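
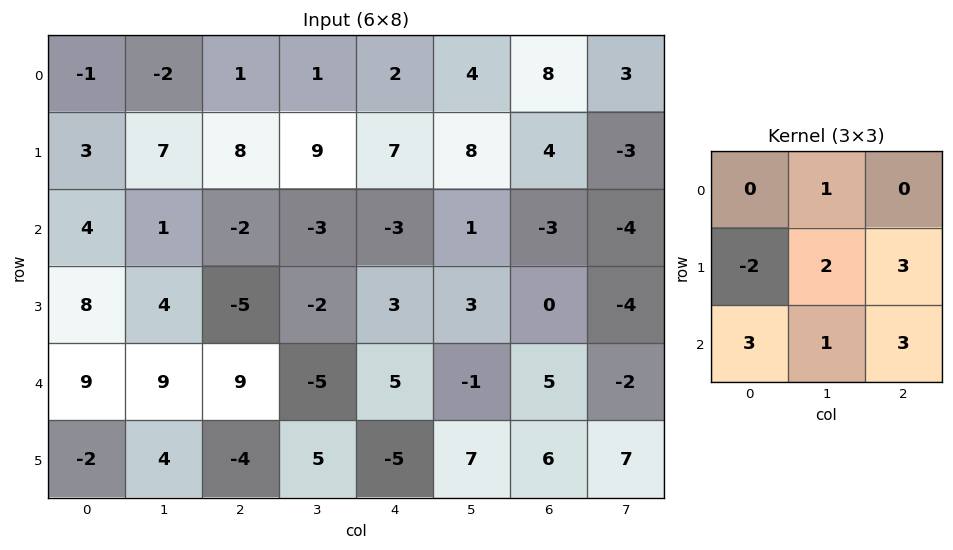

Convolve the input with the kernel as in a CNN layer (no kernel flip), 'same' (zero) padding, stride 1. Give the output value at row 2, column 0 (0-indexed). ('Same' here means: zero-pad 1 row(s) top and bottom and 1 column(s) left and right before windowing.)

34

The receptive field on the zero-padded input at this output position is [0 3 7 / 0 4 1 / 0 8 4]. Elementwise product with the kernel and sum: 3·1 + 0·-2 + 4·2 + 1·3 + 0·3 + 8·1 + 4·3.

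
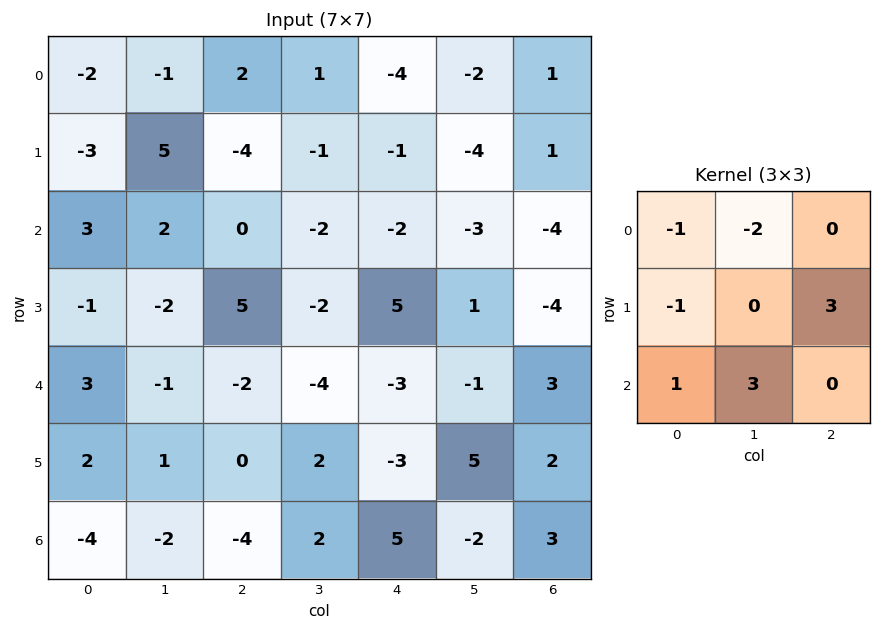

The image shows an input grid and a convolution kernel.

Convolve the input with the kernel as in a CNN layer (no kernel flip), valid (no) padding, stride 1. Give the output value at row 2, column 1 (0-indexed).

The receptive field on the input at this output position is [2 0 -2 / -2 5 -2 / -1 -2 -4]. Elementwise product with the kernel and sum: 2·-1 + 0·-2 + -2·-1 + -2·3 + -1·1 + -2·3.

-13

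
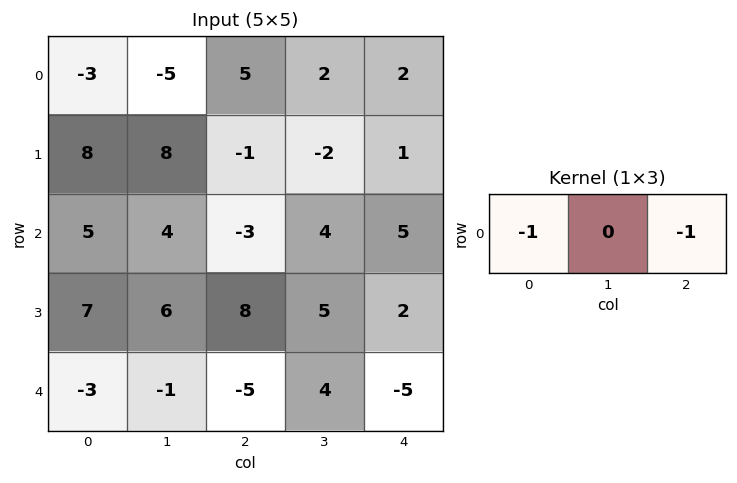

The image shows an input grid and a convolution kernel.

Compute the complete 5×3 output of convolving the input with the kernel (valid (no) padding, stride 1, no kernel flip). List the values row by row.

Output[0,0]: The receptive field on the input at this output position is [-3 -5 5]. Elementwise product with the kernel and sum: -3·-1 + 5·-1.

-2 3 -7
-7 -6 0
-2 -8 -2
-15 -11 -10
8 -3 10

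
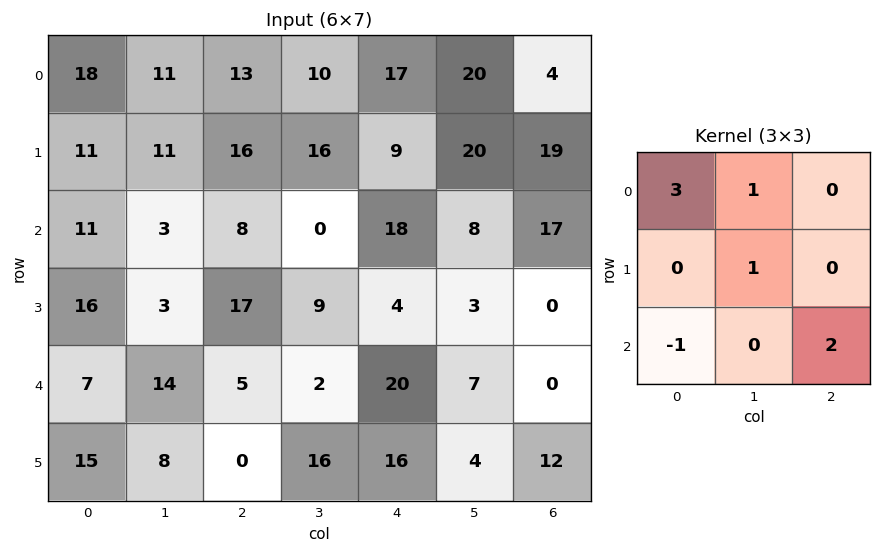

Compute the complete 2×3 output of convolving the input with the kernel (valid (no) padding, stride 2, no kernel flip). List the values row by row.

Output[0,0]: The receptive field on the input at this output position is [18 11 13 / 11 11 16 / 11 3 8]. Elementwise product with the kernel and sum: 18·3 + 11·1 + 11·1 + 11·-1 + 8·2.

81 93 107
42 68 45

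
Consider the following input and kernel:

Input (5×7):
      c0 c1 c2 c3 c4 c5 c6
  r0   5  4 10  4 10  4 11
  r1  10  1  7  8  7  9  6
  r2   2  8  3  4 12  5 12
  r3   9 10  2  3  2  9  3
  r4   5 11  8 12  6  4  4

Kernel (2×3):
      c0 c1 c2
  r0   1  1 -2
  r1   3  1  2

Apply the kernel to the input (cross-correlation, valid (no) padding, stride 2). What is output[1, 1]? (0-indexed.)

-4

The receptive field on the input at this output position is [3 4 12 / 2 3 2]. Elementwise product with the kernel and sum: 3·1 + 4·1 + 12·-2 + 2·3 + 3·1 + 2·2.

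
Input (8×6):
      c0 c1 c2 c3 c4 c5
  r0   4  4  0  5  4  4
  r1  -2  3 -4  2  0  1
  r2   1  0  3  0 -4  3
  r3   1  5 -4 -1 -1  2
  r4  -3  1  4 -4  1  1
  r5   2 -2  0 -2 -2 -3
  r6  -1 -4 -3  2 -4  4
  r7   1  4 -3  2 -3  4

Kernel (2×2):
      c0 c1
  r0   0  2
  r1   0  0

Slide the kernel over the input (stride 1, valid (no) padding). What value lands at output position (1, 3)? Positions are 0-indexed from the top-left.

0

The receptive field on the input at this output position is [2 0 / 0 -4]. Elementwise product with the kernel and sum: 0·2.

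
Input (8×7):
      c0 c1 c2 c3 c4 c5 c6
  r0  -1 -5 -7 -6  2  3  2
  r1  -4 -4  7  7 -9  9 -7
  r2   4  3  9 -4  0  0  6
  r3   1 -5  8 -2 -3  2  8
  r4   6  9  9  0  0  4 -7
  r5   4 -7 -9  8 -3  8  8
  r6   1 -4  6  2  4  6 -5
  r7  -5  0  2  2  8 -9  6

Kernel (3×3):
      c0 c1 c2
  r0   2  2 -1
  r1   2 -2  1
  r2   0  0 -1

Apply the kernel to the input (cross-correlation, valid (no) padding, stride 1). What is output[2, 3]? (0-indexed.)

-8

The receptive field on the input at this output position is [-4 0 0 / -2 -3 2 / 0 0 4]. Elementwise product with the kernel and sum: -4·2 + 0·2 + 0·-1 + -2·2 + -3·-2 + 2·1 + 4·-1.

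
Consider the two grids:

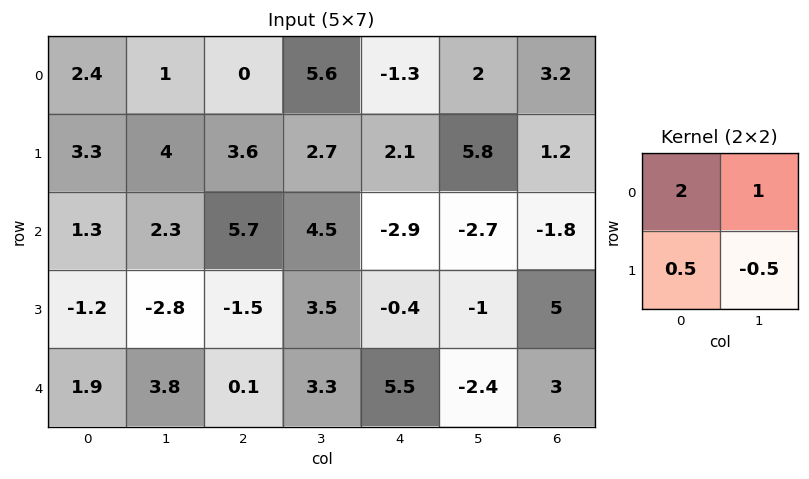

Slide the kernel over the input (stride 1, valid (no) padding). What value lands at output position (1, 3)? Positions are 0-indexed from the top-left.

The receptive field on the input at this output position is [2.7 2.1 / 4.5 -2.9]. Elementwise product with the kernel and sum: 2.7·2 + 2.1·1 + 4.5·0.5 + -2.9·-0.5.

11.2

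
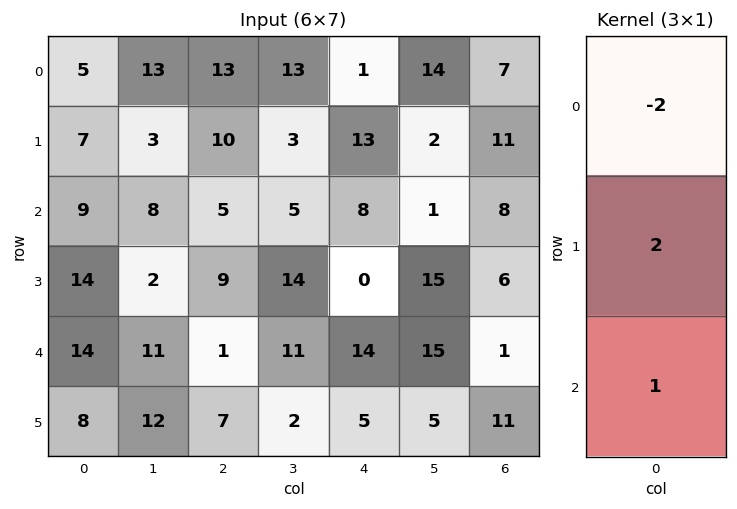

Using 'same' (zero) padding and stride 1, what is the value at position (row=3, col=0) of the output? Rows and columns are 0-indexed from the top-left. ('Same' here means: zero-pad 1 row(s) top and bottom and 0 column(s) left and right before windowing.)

The receptive field on the zero-padded input at this output position is [9 / 14 / 14]. Elementwise product with the kernel and sum: 9·-2 + 14·2 + 14·1.

24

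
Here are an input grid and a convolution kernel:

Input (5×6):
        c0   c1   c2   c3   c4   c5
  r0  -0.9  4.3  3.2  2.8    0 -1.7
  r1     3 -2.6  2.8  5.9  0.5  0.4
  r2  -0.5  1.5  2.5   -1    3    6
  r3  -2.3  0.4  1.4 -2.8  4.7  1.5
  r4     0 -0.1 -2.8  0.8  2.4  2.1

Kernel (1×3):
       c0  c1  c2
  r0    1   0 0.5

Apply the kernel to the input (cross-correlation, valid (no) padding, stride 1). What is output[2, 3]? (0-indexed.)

The receptive field on the input at this output position is [-1 3 6]. Elementwise product with the kernel and sum: -1·1 + 6·0.5.

2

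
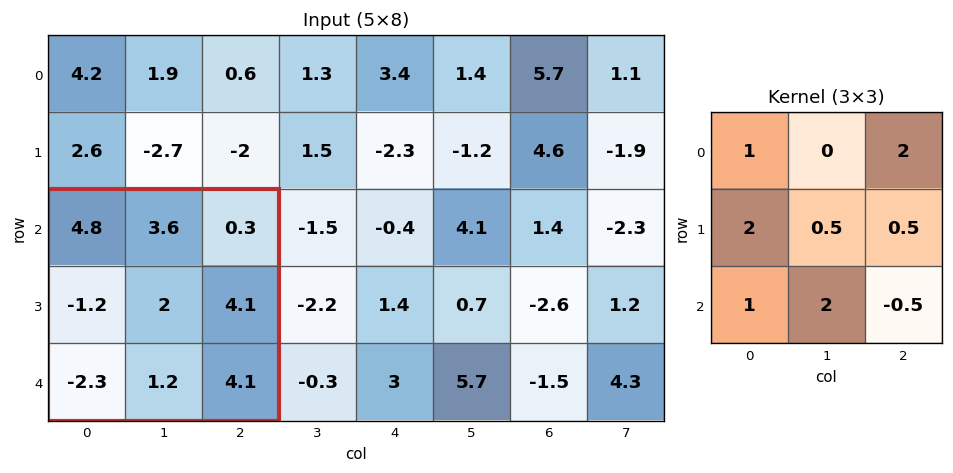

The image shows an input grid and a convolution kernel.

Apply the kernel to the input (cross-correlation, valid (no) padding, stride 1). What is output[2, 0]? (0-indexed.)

4.1

The receptive field on the input at this output position is [4.8 3.6 0.3 / -1.2 2 4.1 / -2.3 1.2 4.1]. Elementwise product with the kernel and sum: 4.8·1 + 0.3·2 + -1.2·2 + 2·0.5 + 4.1·0.5 + -2.3·1 + 1.2·2 + 4.1·-0.5.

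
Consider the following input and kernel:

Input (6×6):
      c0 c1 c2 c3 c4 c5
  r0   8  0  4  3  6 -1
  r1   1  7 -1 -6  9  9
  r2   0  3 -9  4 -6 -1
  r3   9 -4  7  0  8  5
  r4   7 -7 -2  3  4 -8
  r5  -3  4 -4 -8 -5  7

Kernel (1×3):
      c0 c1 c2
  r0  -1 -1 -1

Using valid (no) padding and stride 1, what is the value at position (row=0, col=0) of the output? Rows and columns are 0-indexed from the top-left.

The receptive field on the input at this output position is [8 0 4]. Elementwise product with the kernel and sum: 8·-1 + 0·-1 + 4·-1.

-12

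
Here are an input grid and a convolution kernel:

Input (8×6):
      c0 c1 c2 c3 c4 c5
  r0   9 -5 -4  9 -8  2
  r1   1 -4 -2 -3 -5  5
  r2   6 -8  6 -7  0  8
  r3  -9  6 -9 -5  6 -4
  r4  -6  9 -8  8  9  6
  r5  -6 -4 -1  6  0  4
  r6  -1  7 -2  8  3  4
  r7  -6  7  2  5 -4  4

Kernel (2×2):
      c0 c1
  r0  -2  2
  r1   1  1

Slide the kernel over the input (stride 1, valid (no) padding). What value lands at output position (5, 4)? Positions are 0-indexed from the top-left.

The receptive field on the input at this output position is [0 4 / 3 4]. Elementwise product with the kernel and sum: 0·-2 + 4·2 + 3·1 + 4·1.

15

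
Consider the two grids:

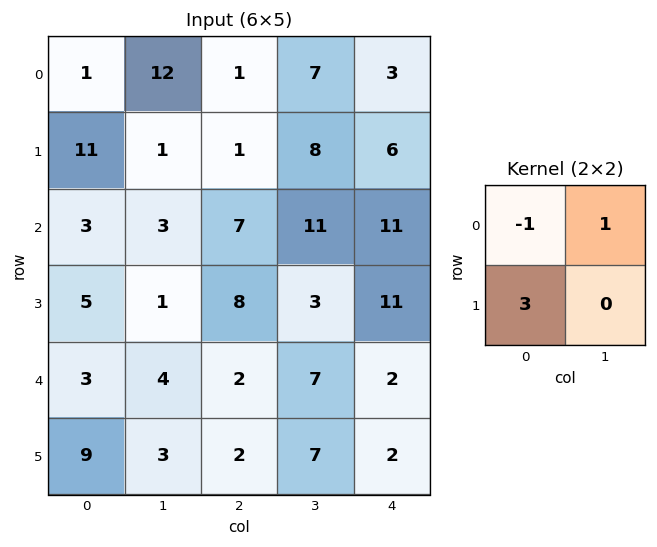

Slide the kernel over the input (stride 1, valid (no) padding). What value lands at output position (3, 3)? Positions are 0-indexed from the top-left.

The receptive field on the input at this output position is [3 11 / 7 2]. Elementwise product with the kernel and sum: 3·-1 + 11·1 + 7·3.

29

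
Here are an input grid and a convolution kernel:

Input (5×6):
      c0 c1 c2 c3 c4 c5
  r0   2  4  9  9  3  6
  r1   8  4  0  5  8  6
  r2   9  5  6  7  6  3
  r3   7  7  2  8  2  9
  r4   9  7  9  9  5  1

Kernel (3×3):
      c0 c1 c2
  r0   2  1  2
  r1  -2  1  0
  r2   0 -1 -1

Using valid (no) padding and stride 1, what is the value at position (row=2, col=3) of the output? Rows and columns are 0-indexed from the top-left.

6

The receptive field on the input at this output position is [7 6 3 / 8 2 9 / 9 5 1]. Elementwise product with the kernel and sum: 7·2 + 6·1 + 3·2 + 8·-2 + 2·1 + 5·-1 + 1·-1.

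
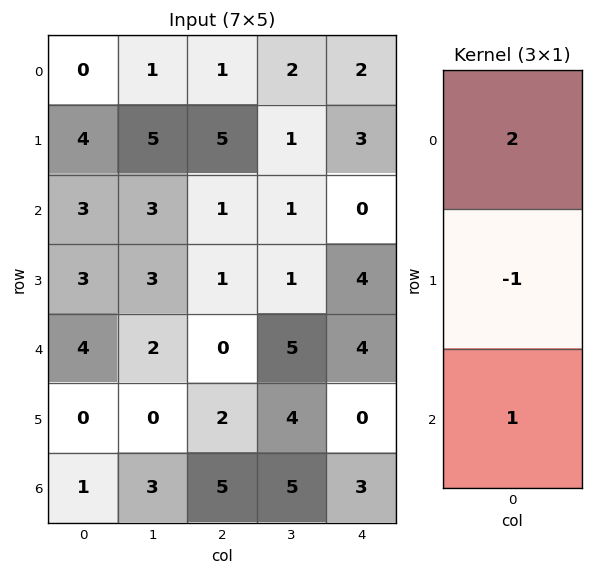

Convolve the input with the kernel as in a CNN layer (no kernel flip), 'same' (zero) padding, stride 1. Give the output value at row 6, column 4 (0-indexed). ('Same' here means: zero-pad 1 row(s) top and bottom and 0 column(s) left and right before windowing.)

The receptive field on the zero-padded input at this output position is [0 / 3 / 0]. Elementwise product with the kernel and sum: 0·2 + 3·-1 + 0·1.

-3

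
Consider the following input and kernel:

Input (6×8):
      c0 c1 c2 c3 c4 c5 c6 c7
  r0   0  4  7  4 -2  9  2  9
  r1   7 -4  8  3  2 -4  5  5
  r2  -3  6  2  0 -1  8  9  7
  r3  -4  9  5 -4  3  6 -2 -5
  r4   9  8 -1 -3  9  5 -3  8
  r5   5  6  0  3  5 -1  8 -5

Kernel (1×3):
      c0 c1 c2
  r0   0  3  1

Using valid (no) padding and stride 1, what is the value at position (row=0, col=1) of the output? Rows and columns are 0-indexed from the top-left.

25

The receptive field on the input at this output position is [4 7 4]. Elementwise product with the kernel and sum: 7·3 + 4·1.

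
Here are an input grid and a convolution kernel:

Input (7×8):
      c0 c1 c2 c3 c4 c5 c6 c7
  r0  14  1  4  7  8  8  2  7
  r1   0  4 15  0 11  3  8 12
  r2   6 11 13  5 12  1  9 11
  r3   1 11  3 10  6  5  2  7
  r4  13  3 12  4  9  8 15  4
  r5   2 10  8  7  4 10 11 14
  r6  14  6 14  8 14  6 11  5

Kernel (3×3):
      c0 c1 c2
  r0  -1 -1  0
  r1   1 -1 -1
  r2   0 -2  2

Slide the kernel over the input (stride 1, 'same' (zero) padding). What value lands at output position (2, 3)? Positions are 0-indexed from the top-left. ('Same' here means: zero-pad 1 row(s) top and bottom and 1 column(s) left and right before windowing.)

-27

The receptive field on the zero-padded input at this output position is [15 0 11 / 13 5 12 / 3 10 6]. Elementwise product with the kernel and sum: 15·-1 + 0·-1 + 13·1 + 5·-1 + 12·-1 + 10·-2 + 6·2.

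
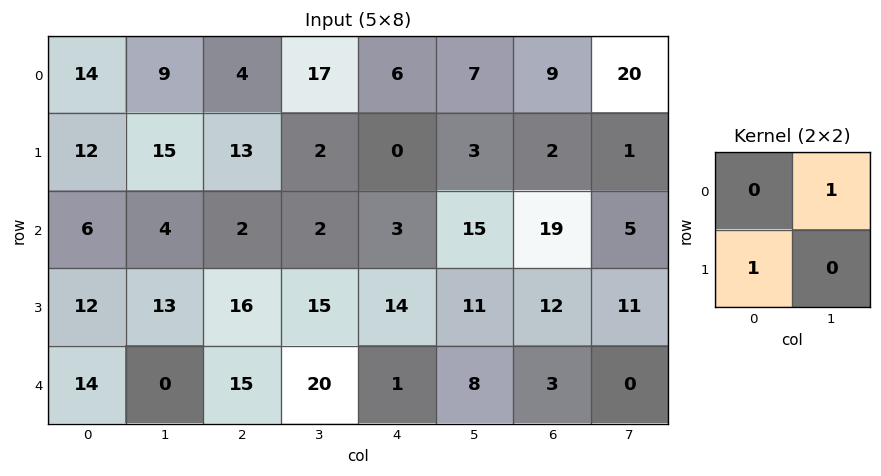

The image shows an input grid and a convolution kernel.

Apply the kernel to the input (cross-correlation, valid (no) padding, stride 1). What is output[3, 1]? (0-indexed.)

The receptive field on the input at this output position is [13 16 / 0 15]. Elementwise product with the kernel and sum: 16·1 + 0·1.

16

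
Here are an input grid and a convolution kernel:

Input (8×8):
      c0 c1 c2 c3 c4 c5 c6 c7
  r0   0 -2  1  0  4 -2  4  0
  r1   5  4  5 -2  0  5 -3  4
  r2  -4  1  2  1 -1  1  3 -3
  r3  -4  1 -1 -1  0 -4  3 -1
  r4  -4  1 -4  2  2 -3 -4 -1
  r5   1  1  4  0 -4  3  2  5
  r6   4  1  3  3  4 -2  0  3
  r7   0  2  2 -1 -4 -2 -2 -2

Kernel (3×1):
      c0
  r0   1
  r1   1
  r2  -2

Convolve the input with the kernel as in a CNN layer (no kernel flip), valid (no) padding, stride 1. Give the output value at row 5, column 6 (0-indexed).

The receptive field on the input at this output position is [2 / 0 / -2]. Elementwise product with the kernel and sum: 2·1 + 0·1 + -2·-2.

6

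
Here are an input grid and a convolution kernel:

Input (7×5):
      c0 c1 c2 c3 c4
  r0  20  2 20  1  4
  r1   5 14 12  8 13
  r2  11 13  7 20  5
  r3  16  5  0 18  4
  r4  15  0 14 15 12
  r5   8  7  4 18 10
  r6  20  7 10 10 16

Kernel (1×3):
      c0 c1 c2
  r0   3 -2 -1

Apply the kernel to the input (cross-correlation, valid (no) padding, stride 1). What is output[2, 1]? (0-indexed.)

5

The receptive field on the input at this output position is [13 7 20]. Elementwise product with the kernel and sum: 13·3 + 7·-2 + 20·-1.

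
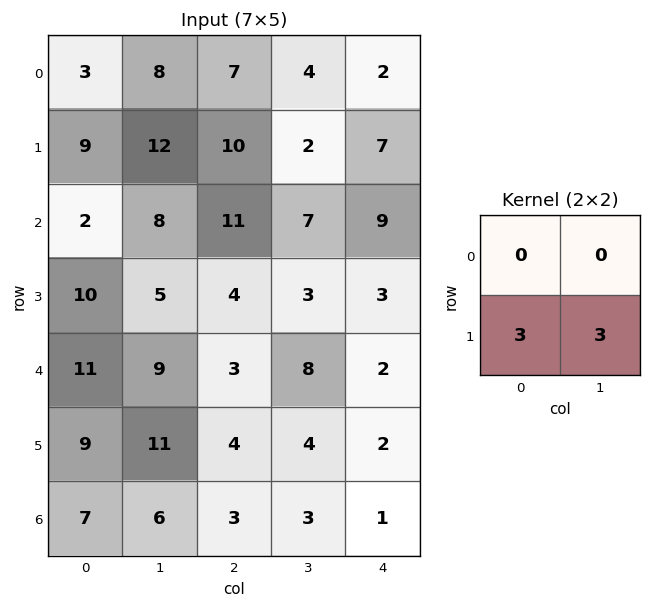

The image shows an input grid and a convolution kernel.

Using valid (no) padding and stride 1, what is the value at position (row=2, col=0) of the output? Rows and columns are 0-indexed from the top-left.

45

The receptive field on the input at this output position is [2 8 / 10 5]. Elementwise product with the kernel and sum: 10·3 + 5·3.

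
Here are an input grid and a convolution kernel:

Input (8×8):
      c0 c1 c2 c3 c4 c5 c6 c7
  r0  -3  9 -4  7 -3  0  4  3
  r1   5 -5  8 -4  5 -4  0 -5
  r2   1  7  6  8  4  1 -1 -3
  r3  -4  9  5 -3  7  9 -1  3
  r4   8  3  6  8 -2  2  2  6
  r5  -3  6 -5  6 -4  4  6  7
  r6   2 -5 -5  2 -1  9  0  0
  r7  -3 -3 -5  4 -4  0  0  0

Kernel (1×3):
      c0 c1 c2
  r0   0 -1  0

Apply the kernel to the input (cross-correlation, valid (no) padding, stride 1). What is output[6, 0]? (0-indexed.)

The receptive field on the input at this output position is [2 -5 -5]. Elementwise product with the kernel and sum: -5·-1.

5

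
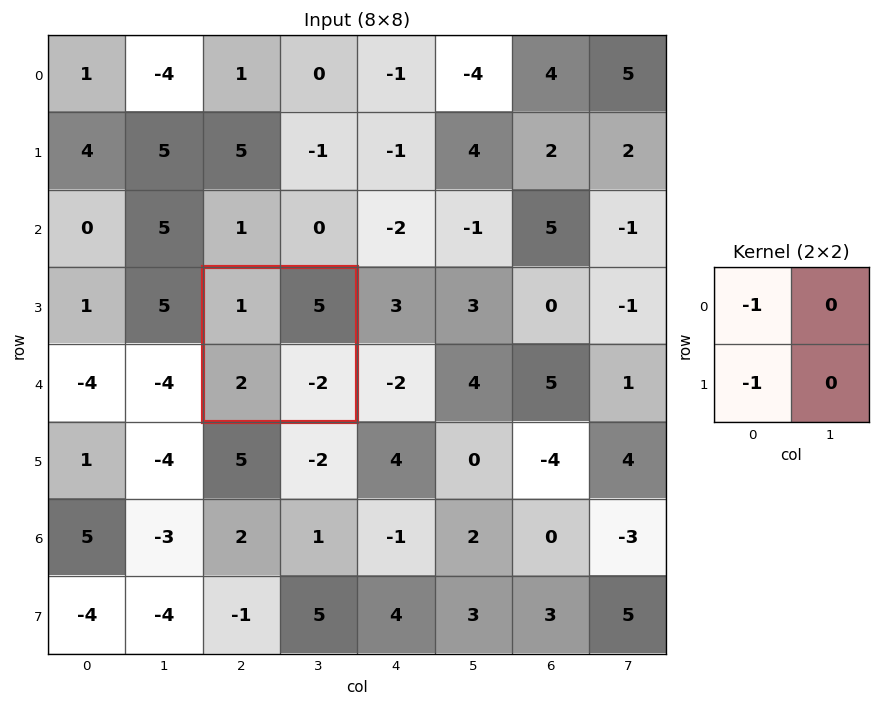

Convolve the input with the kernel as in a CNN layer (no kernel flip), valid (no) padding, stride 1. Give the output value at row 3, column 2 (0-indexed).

The receptive field on the input at this output position is [1 5 / 2 -2]. Elementwise product with the kernel and sum: 1·-1 + 2·-1.

-3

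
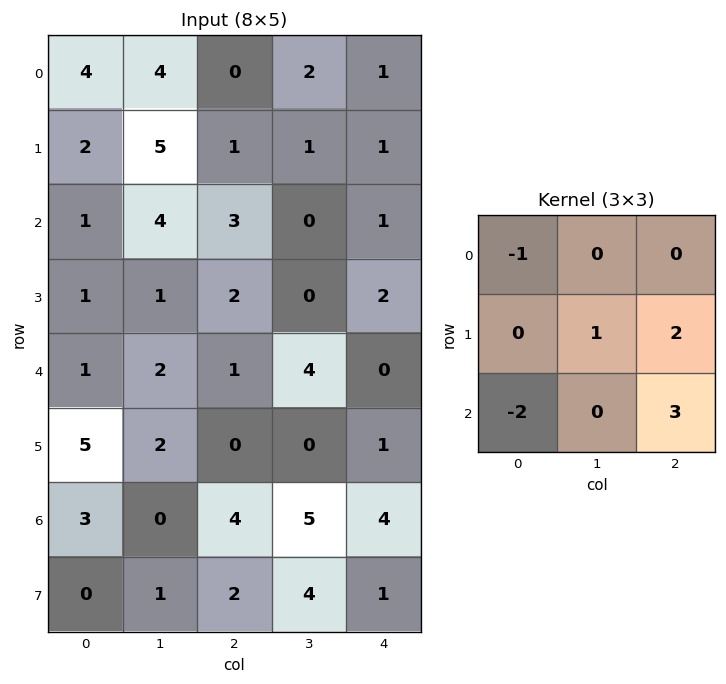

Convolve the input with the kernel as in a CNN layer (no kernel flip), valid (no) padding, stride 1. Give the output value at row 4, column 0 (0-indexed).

7

The receptive field on the input at this output position is [1 2 1 / 5 2 0 / 3 0 4]. Elementwise product with the kernel and sum: 1·-1 + 2·1 + 0·2 + 3·-2 + 4·3.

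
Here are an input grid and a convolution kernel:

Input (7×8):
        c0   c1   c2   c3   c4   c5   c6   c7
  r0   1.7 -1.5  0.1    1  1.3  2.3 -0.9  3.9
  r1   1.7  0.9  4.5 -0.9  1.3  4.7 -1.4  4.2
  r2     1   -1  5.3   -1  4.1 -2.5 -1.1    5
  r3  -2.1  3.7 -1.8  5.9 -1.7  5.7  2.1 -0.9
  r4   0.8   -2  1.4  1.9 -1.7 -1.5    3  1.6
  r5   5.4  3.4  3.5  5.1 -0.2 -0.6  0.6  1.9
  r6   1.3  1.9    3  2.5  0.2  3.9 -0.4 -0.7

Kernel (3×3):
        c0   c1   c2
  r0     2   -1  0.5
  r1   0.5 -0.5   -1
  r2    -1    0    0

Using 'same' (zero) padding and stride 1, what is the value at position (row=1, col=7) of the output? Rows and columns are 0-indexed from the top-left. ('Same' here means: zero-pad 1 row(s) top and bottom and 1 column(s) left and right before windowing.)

-7.4

The receptive field on the zero-padded input at this output position is [-0.9 3.9 0 / -1.4 4.2 0 / -1.1 5 0]. Elementwise product with the kernel and sum: -0.9·2 + 3.9·-1 + 0·0.5 + -1.4·0.5 + 4.2·-0.5 + 0·-1 + -1.1·-1.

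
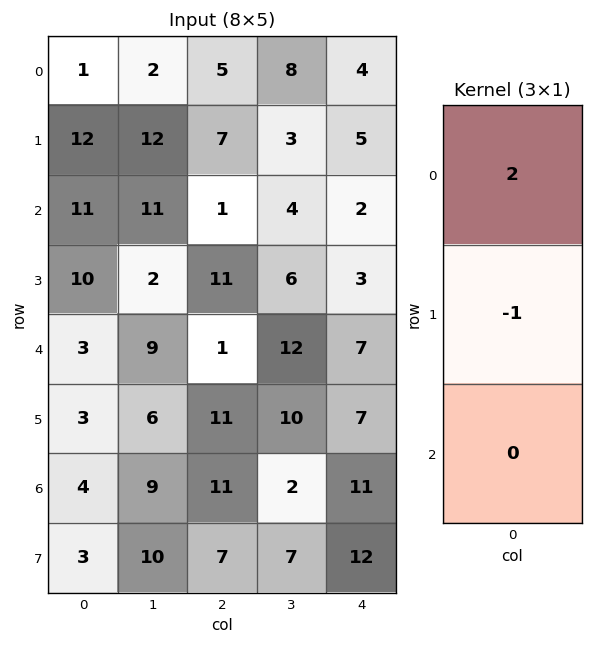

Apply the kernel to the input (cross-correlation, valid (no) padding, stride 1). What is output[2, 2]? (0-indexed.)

-9

The receptive field on the input at this output position is [1 / 11 / 1]. Elementwise product with the kernel and sum: 1·2 + 11·-1.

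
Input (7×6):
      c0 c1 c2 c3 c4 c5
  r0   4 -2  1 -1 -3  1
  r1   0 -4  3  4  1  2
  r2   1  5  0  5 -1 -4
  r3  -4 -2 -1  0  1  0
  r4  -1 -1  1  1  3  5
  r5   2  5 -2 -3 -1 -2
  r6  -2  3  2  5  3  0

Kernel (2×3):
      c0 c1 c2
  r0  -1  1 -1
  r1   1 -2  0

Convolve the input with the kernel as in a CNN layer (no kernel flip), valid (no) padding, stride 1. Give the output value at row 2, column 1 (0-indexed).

-10

The receptive field on the input at this output position is [5 0 5 / -2 -1 0]. Elementwise product with the kernel and sum: 5·-1 + 0·1 + 5·-1 + -2·1 + -1·-2.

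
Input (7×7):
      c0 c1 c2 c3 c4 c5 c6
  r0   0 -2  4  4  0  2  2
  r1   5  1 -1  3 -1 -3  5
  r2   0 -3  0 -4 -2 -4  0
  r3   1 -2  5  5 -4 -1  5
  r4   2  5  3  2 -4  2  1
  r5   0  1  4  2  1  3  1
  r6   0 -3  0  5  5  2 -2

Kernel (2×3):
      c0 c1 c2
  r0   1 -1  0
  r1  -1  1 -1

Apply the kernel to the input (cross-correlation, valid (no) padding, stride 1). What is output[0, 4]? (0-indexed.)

-9

The receptive field on the input at this output position is [0 2 2 / -1 -3 5]. Elementwise product with the kernel and sum: 0·1 + 2·-1 + -1·-1 + -3·1 + 5·-1.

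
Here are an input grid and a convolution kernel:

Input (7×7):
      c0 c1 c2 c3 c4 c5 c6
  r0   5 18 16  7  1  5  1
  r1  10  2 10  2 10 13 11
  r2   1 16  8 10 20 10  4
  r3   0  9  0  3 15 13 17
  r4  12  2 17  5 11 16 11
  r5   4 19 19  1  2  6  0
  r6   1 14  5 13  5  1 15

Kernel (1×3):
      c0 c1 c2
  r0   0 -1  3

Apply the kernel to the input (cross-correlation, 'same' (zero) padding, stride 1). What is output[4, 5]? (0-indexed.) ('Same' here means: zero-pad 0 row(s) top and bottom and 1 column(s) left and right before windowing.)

17

The receptive field on the zero-padded input at this output position is [11 16 11]. Elementwise product with the kernel and sum: 16·-1 + 11·3.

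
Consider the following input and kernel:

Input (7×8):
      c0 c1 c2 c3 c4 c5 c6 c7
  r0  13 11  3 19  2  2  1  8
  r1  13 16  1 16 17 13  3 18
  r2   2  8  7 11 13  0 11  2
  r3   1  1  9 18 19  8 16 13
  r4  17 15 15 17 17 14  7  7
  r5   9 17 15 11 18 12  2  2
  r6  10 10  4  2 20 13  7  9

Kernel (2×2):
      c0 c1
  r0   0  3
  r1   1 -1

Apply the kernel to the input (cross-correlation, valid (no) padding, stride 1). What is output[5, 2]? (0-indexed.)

35

The receptive field on the input at this output position is [15 11 / 4 2]. Elementwise product with the kernel and sum: 11·3 + 4·1 + 2·-1.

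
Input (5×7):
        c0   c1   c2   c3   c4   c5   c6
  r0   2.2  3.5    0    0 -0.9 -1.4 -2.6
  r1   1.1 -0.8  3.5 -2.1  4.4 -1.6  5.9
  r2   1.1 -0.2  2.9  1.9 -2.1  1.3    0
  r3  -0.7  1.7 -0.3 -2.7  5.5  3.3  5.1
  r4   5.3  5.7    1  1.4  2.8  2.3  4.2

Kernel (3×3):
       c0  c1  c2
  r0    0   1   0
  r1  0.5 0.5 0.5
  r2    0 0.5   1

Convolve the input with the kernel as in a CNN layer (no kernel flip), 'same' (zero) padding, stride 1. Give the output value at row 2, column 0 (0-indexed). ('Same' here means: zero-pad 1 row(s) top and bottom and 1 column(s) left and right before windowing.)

2.9

The receptive field on the zero-padded input at this output position is [0 1.1 -0.8 / 0 1.1 -0.2 / 0 -0.7 1.7]. Elementwise product with the kernel and sum: 1.1·1 + 0·0.5 + 1.1·0.5 + -0.2·0.5 + -0.7·0.5 + 1.7·1.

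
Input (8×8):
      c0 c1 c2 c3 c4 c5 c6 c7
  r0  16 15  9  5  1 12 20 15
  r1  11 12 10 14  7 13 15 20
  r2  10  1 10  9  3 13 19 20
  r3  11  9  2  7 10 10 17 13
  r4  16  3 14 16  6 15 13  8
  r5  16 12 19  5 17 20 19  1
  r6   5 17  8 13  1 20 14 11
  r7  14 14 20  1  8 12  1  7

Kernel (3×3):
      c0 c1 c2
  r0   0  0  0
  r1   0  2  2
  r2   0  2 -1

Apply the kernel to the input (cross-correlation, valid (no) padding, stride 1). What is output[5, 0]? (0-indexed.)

The receptive field on the input at this output position is [16 12 19 / 5 17 8 / 14 14 20]. Elementwise product with the kernel and sum: 17·2 + 8·2 + 14·2 + 20·-1.

58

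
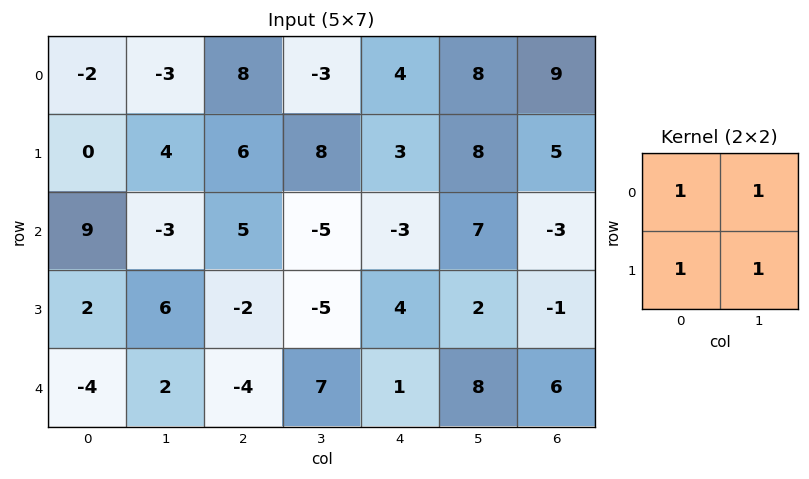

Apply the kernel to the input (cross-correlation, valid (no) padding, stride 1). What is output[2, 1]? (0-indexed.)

The receptive field on the input at this output position is [-3 5 / 6 -2]. Elementwise product with the kernel and sum: -3·1 + 5·1 + 6·1 + -2·1.

6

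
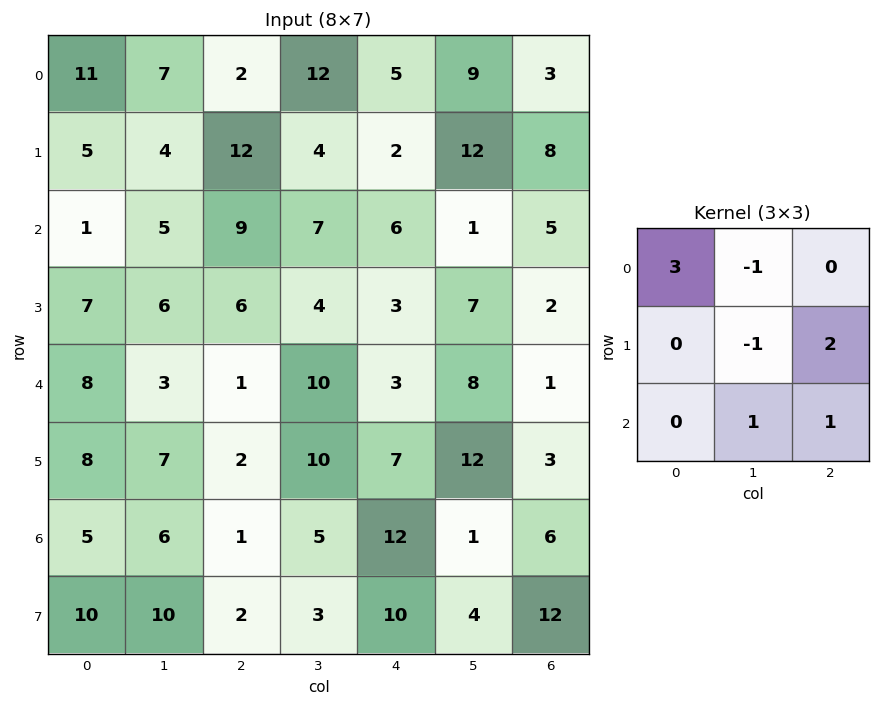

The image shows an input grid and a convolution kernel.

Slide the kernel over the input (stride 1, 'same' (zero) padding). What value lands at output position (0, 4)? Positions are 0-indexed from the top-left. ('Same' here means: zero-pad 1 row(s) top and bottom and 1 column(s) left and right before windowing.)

27

The receptive field on the zero-padded input at this output position is [0 0 0 / 12 5 9 / 4 2 12]. Elementwise product with the kernel and sum: 0·3 + 0·-1 + 5·-1 + 9·2 + 2·1 + 12·1.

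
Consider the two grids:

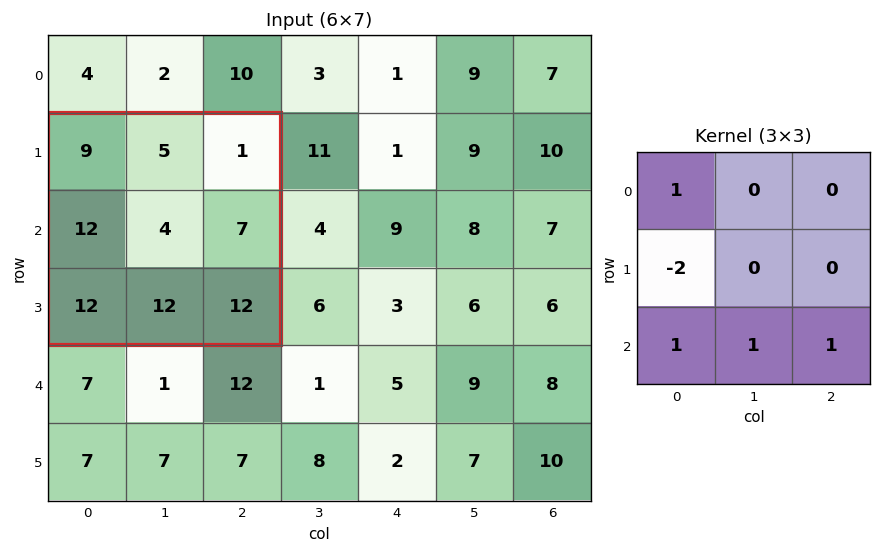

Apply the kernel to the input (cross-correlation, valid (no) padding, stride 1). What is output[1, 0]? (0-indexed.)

21

The receptive field on the input at this output position is [9 5 1 / 12 4 7 / 12 12 12]. Elementwise product with the kernel and sum: 9·1 + 12·-2 + 12·1 + 12·1 + 12·1.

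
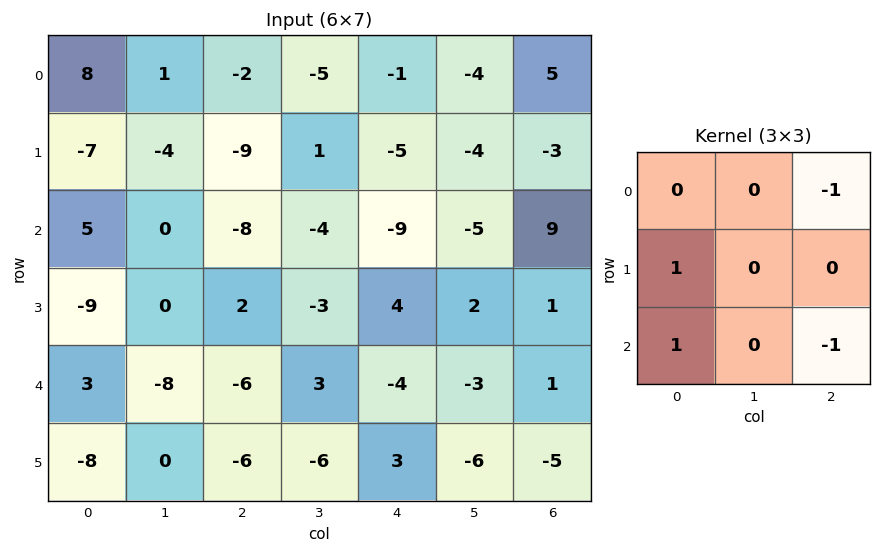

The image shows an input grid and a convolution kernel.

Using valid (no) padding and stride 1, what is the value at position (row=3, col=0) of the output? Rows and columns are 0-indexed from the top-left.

-1

The receptive field on the input at this output position is [-9 0 2 / 3 -8 -6 / -8 0 -6]. Elementwise product with the kernel and sum: 2·-1 + 3·1 + -8·1 + -6·-1.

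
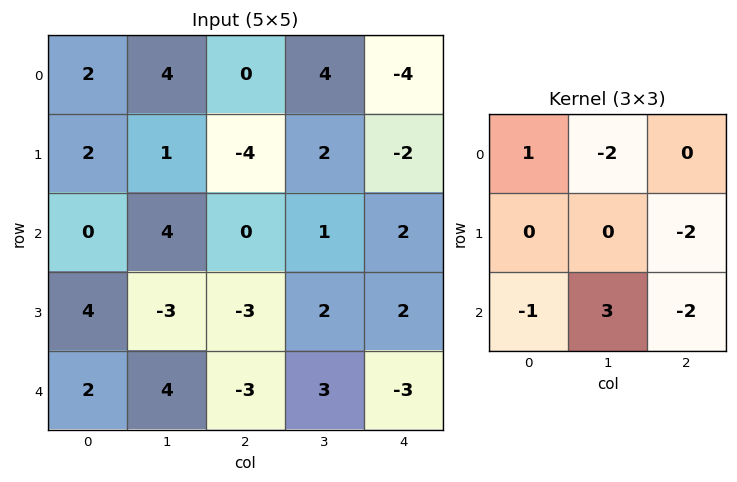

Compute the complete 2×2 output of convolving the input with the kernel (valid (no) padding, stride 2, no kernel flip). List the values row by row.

Output[0,0]: The receptive field on the input at this output position is [2 4 0 / 2 1 -4 / 0 4 0]. Elementwise product with the kernel and sum: 2·1 + 4·-2 + -4·-2 + 0·-1 + 4·3 + 0·-2.

14 -5
14 12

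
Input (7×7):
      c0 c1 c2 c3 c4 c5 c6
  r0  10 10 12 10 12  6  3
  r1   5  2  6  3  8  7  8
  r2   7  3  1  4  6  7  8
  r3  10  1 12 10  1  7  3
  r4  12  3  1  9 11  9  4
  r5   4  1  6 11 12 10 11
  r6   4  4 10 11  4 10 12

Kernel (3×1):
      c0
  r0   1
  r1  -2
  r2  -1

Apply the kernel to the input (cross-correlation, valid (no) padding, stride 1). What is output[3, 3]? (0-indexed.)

The receptive field on the input at this output position is [10 / 9 / 11]. Elementwise product with the kernel and sum: 10·1 + 9·-2 + 11·-1.

-19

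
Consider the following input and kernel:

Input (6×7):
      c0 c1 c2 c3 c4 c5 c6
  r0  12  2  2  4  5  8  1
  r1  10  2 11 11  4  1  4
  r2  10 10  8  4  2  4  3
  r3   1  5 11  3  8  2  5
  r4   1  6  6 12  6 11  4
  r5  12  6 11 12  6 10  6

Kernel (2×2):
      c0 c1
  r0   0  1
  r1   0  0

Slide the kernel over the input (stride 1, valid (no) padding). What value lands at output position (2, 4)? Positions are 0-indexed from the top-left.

The receptive field on the input at this output position is [2 4 / 8 2]. Elementwise product with the kernel and sum: 4·1.

4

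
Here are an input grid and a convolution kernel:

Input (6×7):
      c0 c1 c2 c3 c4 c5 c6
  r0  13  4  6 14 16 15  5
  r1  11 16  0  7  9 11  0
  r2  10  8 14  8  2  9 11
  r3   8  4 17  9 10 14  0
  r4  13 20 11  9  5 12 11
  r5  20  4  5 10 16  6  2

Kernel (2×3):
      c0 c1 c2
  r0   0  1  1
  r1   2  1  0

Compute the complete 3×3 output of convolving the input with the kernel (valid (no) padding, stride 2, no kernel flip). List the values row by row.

48 37 49
42 53 54
75 34 61

Output[0,0]: The receptive field on the input at this output position is [13 4 6 / 11 16 0]. Elementwise product with the kernel and sum: 4·1 + 6·1 + 11·2 + 16·1.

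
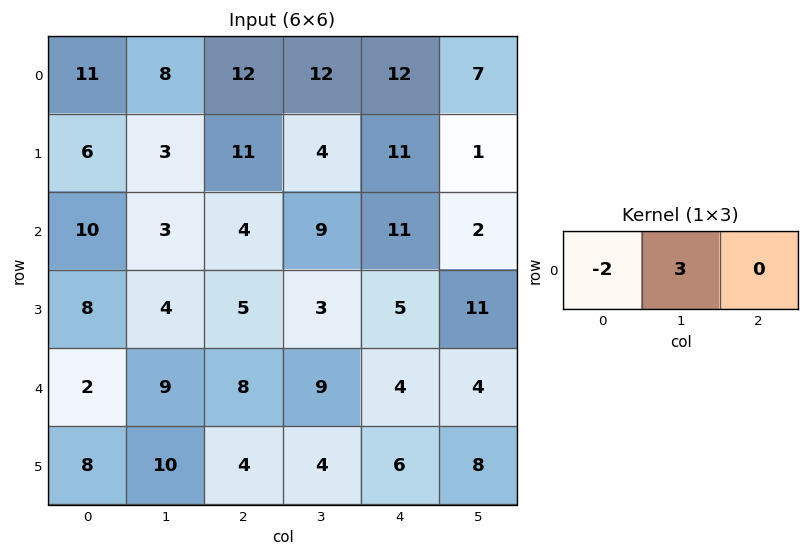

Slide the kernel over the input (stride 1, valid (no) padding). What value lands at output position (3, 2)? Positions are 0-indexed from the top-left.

The receptive field on the input at this output position is [5 3 5]. Elementwise product with the kernel and sum: 5·-2 + 3·3.

-1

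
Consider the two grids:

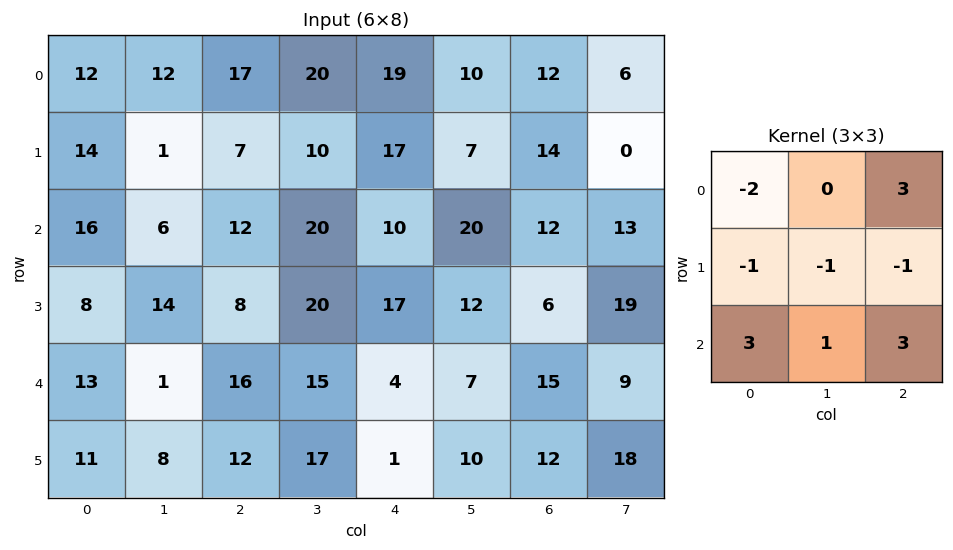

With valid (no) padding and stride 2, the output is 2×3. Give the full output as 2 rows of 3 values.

Output[0,0]: The receptive field on the input at this output position is [12 12 17 / 14 1 7 / 16 6 12]. Elementwise product with the kernel and sum: 12·-2 + 17·3 + 14·-1 + 1·-1 + 7·-1 + 16·3 + 6·1 + 12·3.
Output[0,1]: The receptive field on the input at this output position is [17 20 19 / 7 10 17 / 12 20 10]. Elementwise product with the kernel and sum: 17·-2 + 19·3 + 7·-1 + 10·-1 + 17·-1 + 12·3 + 20·1 + 10·3.

95 75 46
62 36 45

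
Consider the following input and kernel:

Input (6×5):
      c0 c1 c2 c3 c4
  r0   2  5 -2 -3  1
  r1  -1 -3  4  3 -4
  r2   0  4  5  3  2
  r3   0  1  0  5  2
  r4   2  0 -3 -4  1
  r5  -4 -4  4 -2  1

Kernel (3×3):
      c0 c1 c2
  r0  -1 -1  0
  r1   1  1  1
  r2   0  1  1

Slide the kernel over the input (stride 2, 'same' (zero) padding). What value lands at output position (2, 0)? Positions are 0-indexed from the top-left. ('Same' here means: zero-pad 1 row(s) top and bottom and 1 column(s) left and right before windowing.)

-6

The receptive field on the zero-padded input at this output position is [0 0 1 / 0 2 0 / 0 -4 -4]. Elementwise product with the kernel and sum: 0·-1 + 0·-1 + 0·1 + 2·1 + 0·1 + -4·1 + -4·1.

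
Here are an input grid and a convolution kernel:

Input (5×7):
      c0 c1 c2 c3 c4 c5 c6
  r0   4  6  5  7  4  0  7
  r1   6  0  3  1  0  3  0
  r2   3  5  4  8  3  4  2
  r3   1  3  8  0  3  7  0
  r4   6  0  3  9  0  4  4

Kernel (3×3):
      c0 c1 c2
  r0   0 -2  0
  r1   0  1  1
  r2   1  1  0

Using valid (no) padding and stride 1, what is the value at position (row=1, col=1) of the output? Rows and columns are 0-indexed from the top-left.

The receptive field on the input at this output position is [0 3 1 / 5 4 8 / 3 8 0]. Elementwise product with the kernel and sum: 3·-2 + 4·1 + 8·1 + 3·1 + 8·1.

17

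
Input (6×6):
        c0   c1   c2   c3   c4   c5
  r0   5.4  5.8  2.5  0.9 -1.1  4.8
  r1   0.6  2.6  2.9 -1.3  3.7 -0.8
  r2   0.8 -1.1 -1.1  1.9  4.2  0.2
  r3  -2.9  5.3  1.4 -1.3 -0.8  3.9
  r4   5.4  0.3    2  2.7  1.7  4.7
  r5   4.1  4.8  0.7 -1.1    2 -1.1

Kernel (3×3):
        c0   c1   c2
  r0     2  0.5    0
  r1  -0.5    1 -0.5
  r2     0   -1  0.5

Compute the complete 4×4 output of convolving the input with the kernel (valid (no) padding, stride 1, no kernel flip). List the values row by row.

15.1 17.15 1.05 1.9
-3.05 3.1 6.4 5.15
7.8 -4 -4.7 4.45
-11 10.55 5.1 -7.55

Output[0,0]: The receptive field on the input at this output position is [5.4 5.8 2.5 / 0.6 2.6 2.9 / 0.8 -1.1 -1.1]. Elementwise product with the kernel and sum: 5.4·2 + 5.8·0.5 + 0.6·-0.5 + 2.6·1 + 2.9·-0.5 + -1.1·-1 + -1.1·0.5.
Output[0,1]: The receptive field on the input at this output position is [5.8 2.5 0.9 / 2.6 2.9 -1.3 / -1.1 -1.1 1.9]. Elementwise product with the kernel and sum: 5.8·2 + 2.5·0.5 + 2.6·-0.5 + 2.9·1 + -1.3·-0.5 + -1.1·-1 + 1.9·0.5.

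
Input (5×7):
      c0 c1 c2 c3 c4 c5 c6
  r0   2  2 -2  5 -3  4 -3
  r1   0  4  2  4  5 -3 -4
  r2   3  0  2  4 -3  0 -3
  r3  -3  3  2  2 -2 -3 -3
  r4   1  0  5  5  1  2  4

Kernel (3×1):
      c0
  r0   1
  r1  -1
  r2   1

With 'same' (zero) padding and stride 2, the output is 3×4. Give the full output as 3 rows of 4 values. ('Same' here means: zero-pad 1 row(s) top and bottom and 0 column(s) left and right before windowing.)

Output[0,0]: The receptive field on the zero-padded input at this output position is [0 / 2 / 0]. Elementwise product with the kernel and sum: 0·1 + 2·-1 + 0·1.
Output[0,1]: The receptive field on the zero-padded input at this output position is [0 / -2 / 2]. Elementwise product with the kernel and sum: 0·1 + -2·-1 + 2·1.

-2 4 8 -1
-6 2 6 -4
-4 -3 -3 -7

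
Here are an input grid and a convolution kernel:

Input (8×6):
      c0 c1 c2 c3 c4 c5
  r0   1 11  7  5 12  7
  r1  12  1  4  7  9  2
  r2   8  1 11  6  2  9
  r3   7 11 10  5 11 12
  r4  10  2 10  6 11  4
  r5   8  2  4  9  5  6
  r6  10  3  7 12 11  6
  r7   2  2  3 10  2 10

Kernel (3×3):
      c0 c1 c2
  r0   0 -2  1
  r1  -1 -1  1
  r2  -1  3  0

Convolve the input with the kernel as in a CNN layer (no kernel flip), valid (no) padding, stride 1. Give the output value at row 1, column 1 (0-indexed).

The receptive field on the input at this output position is [1 4 7 / 1 11 6 / 11 10 5]. Elementwise product with the kernel and sum: 4·-2 + 7·1 + 1·-1 + 11·-1 + 6·1 + 11·-1 + 10·3.

12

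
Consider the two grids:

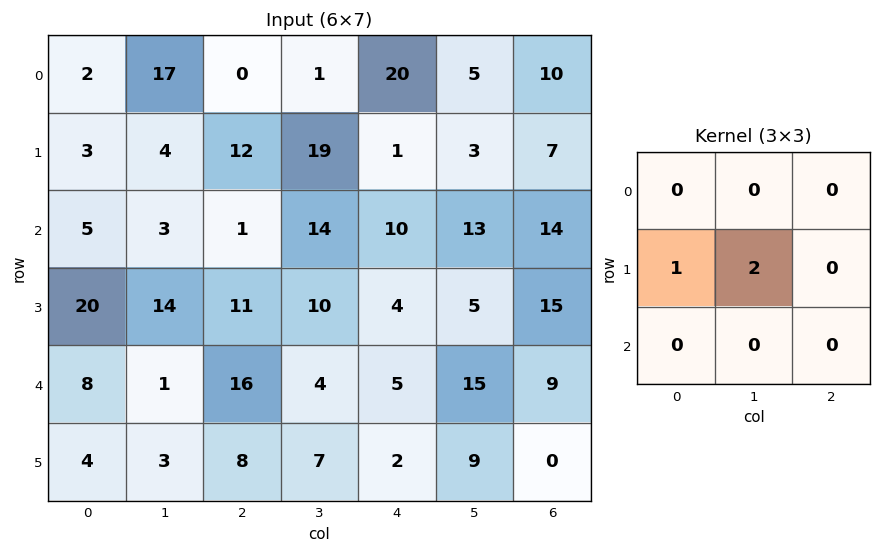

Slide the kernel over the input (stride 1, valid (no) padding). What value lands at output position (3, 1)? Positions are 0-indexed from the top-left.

33

The receptive field on the input at this output position is [14 11 10 / 1 16 4 / 3 8 7]. Elementwise product with the kernel and sum: 1·1 + 16·2.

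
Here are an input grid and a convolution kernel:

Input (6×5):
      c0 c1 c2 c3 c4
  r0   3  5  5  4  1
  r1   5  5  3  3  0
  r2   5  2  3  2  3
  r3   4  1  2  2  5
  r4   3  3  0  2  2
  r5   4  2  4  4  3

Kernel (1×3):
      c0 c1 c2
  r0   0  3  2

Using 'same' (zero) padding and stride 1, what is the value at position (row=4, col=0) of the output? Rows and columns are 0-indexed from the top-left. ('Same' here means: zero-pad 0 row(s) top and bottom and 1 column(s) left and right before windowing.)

15

The receptive field on the zero-padded input at this output position is [0 3 3]. Elementwise product with the kernel and sum: 3·3 + 3·2.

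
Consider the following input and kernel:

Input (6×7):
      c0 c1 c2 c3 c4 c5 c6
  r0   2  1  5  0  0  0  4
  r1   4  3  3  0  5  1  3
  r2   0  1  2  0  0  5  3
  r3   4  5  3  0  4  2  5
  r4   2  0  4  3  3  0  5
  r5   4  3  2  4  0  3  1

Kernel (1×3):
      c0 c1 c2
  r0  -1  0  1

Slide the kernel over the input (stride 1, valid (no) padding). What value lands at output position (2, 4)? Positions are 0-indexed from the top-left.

3

The receptive field on the input at this output position is [0 5 3]. Elementwise product with the kernel and sum: 0·-1 + 3·1.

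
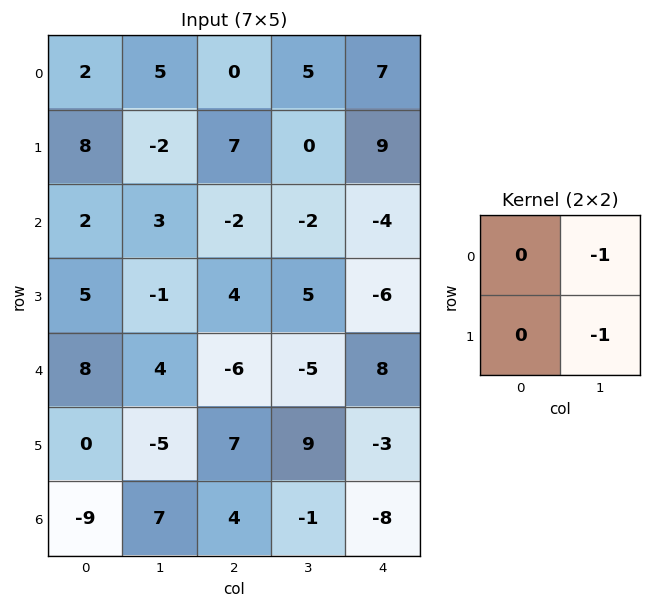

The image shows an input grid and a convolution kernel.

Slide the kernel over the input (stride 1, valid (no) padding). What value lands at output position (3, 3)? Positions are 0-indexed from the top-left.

-2

The receptive field on the input at this output position is [5 -6 / -5 8]. Elementwise product with the kernel and sum: -6·-1 + 8·-1.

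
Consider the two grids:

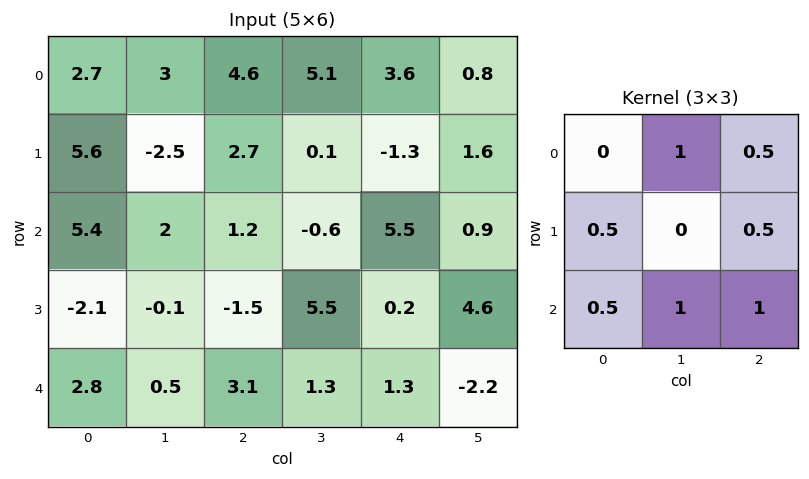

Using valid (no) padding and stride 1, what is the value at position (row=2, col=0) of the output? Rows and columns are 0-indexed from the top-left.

The receptive field on the input at this output position is [5.4 2 1.2 / -2.1 -0.1 -1.5 / 2.8 0.5 3.1]. Elementwise product with the kernel and sum: 2·1 + 1.2·0.5 + -2.1·0.5 + -1.5·0.5 + 2.8·0.5 + 0.5·1 + 3.1·1.

5.8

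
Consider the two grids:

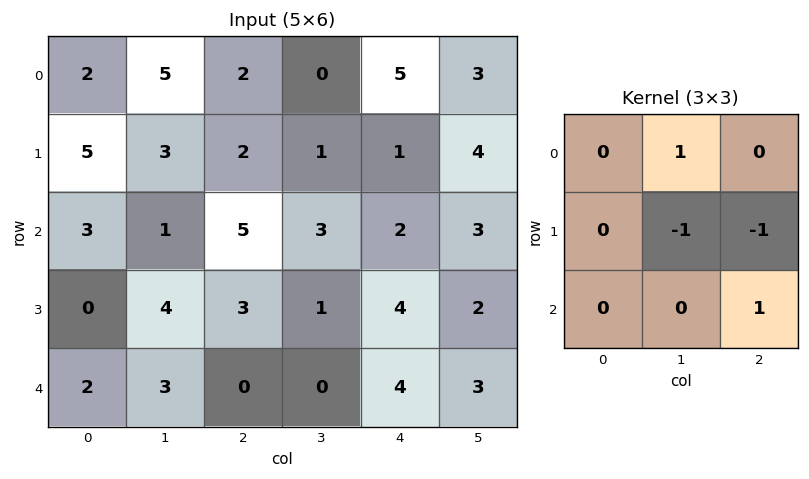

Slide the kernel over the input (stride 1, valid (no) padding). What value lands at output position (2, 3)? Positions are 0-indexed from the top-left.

The receptive field on the input at this output position is [3 2 3 / 1 4 2 / 0 4 3]. Elementwise product with the kernel and sum: 2·1 + 4·-1 + 2·-1 + 3·1.

-1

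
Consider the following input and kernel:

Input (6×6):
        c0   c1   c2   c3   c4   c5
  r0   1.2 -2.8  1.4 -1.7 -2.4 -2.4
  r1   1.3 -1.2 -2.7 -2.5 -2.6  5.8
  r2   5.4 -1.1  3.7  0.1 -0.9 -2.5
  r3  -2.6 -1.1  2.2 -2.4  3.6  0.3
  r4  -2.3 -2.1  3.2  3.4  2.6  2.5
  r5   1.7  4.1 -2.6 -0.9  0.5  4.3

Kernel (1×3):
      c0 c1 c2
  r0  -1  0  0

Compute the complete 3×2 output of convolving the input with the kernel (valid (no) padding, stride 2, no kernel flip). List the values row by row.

-1.2 -1.4
-5.4 -3.7
2.3 -3.2

Output[0,0]: The receptive field on the input at this output position is [1.2 -2.8 1.4]. Elementwise product with the kernel and sum: 1.2·-1.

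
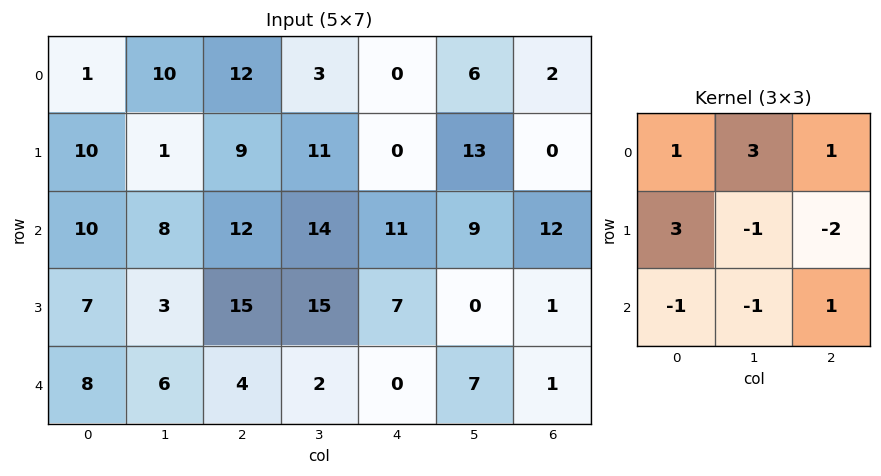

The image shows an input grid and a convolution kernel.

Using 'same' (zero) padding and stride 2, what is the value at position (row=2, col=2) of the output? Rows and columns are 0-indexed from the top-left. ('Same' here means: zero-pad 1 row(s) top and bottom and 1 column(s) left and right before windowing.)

28

The receptive field on the zero-padded input at this output position is [15 7 0 / 2 0 7 / 0 0 0]. Elementwise product with the kernel and sum: 15·1 + 7·3 + 0·1 + 2·3 + 0·-1 + 7·-2 + 0·-1 + 0·-1 + 0·1.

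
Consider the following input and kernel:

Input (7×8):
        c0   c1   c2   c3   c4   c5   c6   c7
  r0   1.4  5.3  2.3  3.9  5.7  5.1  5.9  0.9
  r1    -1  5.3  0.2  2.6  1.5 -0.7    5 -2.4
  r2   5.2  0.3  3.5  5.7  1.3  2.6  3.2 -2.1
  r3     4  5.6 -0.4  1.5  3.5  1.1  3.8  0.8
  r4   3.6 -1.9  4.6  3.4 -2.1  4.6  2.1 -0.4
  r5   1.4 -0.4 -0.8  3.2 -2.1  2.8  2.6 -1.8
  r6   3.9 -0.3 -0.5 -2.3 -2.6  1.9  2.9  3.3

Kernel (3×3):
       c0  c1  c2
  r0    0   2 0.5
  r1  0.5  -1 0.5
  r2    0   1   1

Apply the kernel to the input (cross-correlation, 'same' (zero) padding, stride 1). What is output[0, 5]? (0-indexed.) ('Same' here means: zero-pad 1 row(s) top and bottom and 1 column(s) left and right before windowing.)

5

The receptive field on the zero-padded input at this output position is [0 0 0 / 5.7 5.1 5.9 / 1.5 -0.7 5]. Elementwise product with the kernel and sum: 0·2 + 0·0.5 + 5.7·0.5 + 5.1·-1 + 5.9·0.5 + -0.7·1 + 5·1.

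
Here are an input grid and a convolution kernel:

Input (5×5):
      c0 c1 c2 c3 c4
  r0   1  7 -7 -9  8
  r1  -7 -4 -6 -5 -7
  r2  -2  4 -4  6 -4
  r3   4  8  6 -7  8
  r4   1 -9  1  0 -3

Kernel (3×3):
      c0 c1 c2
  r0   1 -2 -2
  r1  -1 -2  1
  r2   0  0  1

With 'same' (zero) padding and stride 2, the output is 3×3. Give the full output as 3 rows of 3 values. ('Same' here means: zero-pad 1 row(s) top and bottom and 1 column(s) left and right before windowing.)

1 -7 -7
38 21 11
-35 17 -17

Output[0,0]: The receptive field on the zero-padded input at this output position is [0 0 0 / 0 1 7 / 0 -7 -4]. Elementwise product with the kernel and sum: 0·1 + 0·-2 + 0·-2 + 0·-1 + 1·-2 + 7·1 + -4·1.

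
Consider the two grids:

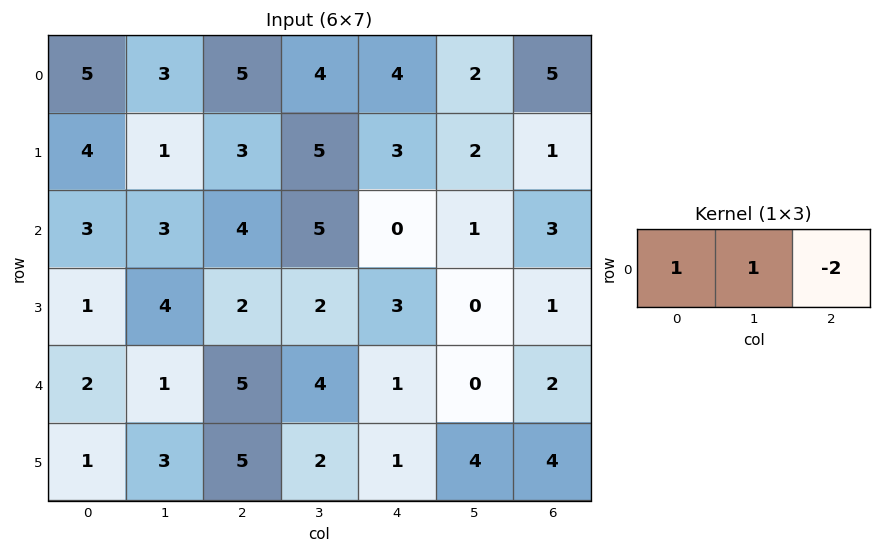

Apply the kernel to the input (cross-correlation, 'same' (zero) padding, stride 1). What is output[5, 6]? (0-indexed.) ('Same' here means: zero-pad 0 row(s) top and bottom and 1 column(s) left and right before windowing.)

8

The receptive field on the zero-padded input at this output position is [4 4 0]. Elementwise product with the kernel and sum: 4·1 + 4·1 + 0·-2.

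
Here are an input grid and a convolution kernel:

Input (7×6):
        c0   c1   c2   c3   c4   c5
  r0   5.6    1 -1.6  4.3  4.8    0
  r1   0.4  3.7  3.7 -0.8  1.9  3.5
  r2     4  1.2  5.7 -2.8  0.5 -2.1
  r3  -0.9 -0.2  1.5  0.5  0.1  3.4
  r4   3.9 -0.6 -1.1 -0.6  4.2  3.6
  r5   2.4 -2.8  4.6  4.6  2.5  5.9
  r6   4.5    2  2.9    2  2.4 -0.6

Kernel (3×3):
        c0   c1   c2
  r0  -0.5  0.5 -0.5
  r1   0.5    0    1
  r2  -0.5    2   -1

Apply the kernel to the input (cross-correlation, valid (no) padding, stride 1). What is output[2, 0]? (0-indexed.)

-5.25

The receptive field on the input at this output position is [4 1.2 5.7 / -0.9 -0.2 1.5 / 3.9 -0.6 -1.1]. Elementwise product with the kernel and sum: 4·-0.5 + 1.2·0.5 + 5.7·-0.5 + -0.9·0.5 + 1.5·1 + 3.9·-0.5 + -0.6·2 + -1.1·-1.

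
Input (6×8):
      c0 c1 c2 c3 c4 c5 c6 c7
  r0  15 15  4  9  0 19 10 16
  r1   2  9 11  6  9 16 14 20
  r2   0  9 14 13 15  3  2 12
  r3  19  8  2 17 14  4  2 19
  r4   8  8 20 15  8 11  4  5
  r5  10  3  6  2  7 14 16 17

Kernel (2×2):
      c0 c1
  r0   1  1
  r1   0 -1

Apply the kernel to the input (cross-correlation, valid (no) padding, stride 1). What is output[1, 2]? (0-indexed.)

The receptive field on the input at this output position is [11 6 / 14 13]. Elementwise product with the kernel and sum: 11·1 + 6·1 + 13·-1.

4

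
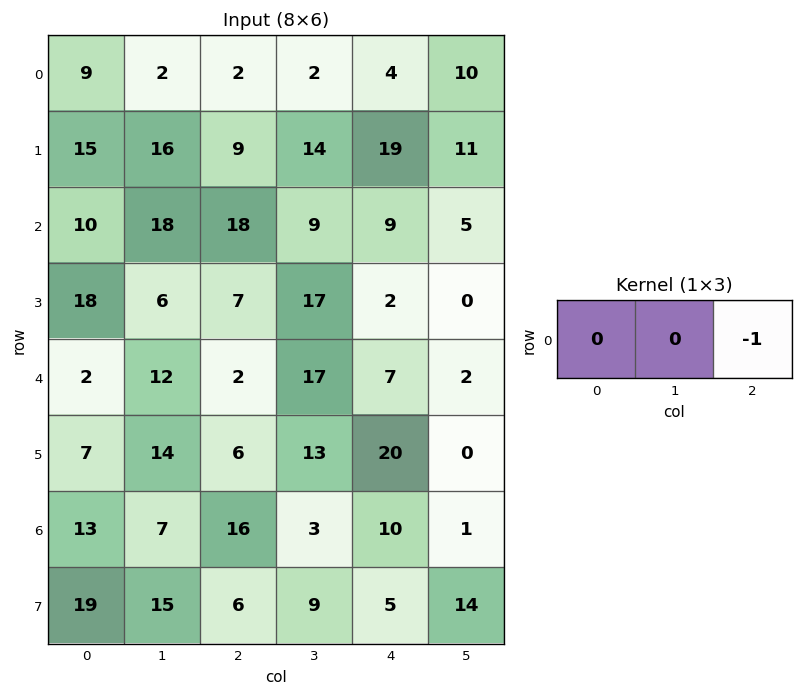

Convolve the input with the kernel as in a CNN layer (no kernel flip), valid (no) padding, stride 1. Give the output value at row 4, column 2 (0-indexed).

-7

The receptive field on the input at this output position is [2 17 7]. Elementwise product with the kernel and sum: 7·-1.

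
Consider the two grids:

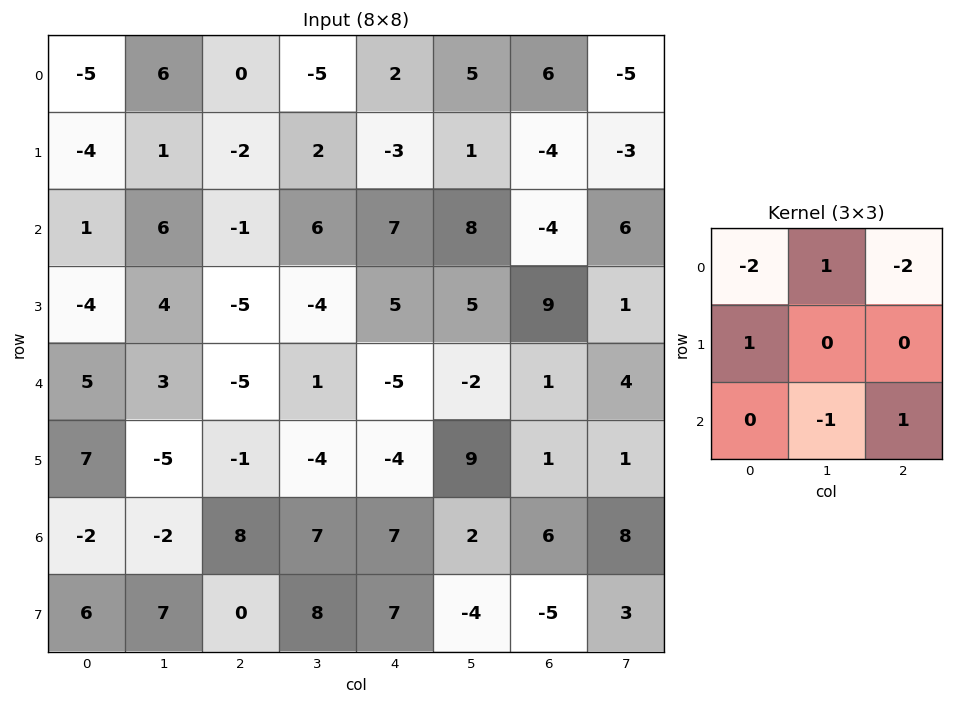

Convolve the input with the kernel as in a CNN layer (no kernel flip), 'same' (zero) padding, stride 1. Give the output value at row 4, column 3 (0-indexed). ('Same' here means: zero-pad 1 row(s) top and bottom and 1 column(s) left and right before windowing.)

-9

The receptive field on the zero-padded input at this output position is [-5 -4 5 / -5 1 -5 / -1 -4 -4]. Elementwise product with the kernel and sum: -5·-2 + -4·1 + 5·-2 + -5·1 + -4·-1 + -4·1.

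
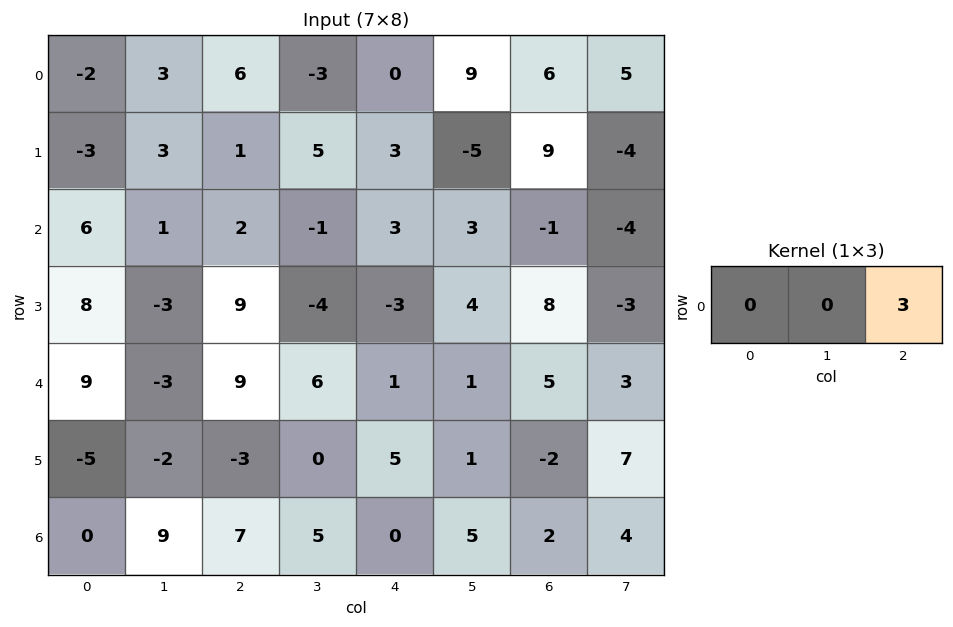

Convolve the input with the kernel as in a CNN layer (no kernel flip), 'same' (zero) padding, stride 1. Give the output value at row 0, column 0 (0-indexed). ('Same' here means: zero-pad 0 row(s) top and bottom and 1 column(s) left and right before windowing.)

The receptive field on the zero-padded input at this output position is [0 -2 3]. Elementwise product with the kernel and sum: 3·3.

9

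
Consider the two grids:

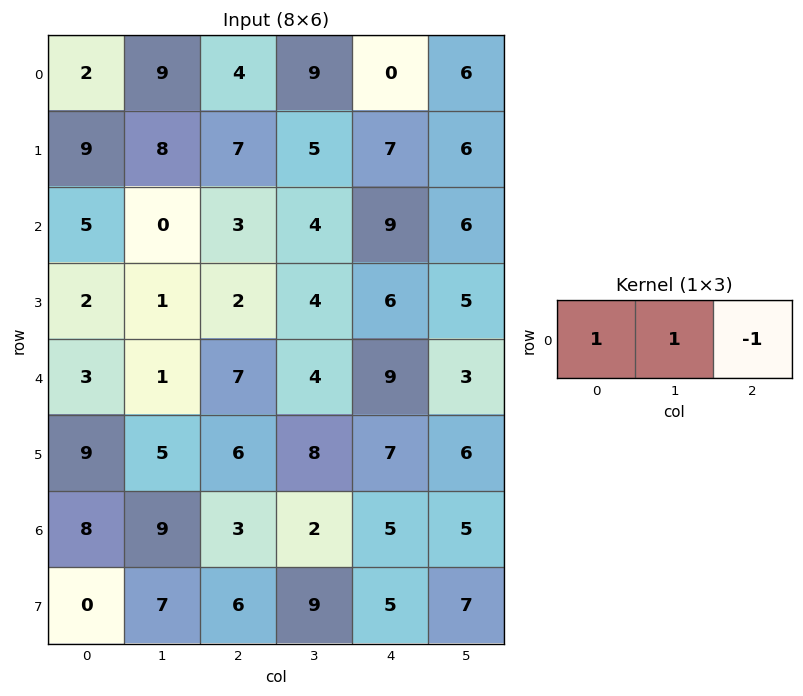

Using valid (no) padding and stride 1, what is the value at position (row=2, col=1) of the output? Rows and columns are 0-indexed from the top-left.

The receptive field on the input at this output position is [0 3 4]. Elementwise product with the kernel and sum: 0·1 + 3·1 + 4·-1.

-1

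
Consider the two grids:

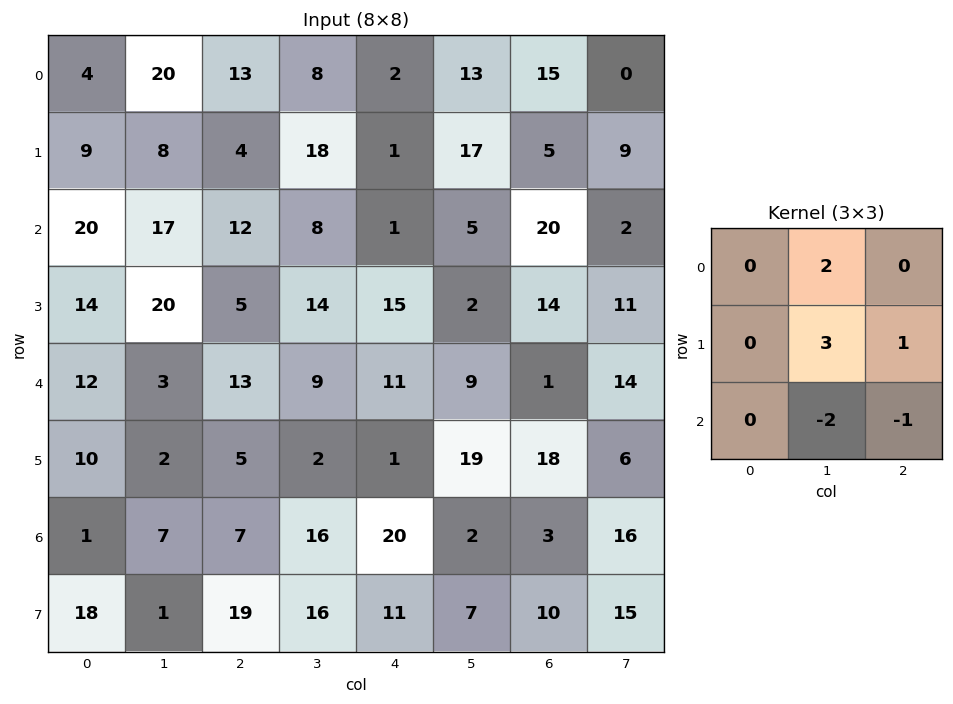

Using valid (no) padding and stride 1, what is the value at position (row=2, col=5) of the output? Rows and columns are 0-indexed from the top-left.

77

The receptive field on the input at this output position is [5 20 2 / 2 14 11 / 9 1 14]. Elementwise product with the kernel and sum: 20·2 + 14·3 + 11·1 + 1·-2 + 14·-1.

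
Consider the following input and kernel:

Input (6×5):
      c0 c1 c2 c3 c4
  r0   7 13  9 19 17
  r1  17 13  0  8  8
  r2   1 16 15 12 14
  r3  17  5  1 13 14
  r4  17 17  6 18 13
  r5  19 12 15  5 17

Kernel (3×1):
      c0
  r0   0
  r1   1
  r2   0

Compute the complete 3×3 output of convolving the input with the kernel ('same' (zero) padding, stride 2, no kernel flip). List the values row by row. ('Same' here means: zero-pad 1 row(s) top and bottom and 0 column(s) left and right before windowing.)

Output[0,0]: The receptive field on the zero-padded input at this output position is [0 / 7 / 17]. Elementwise product with the kernel and sum: 7·1.

7 9 17
1 15 14
17 6 13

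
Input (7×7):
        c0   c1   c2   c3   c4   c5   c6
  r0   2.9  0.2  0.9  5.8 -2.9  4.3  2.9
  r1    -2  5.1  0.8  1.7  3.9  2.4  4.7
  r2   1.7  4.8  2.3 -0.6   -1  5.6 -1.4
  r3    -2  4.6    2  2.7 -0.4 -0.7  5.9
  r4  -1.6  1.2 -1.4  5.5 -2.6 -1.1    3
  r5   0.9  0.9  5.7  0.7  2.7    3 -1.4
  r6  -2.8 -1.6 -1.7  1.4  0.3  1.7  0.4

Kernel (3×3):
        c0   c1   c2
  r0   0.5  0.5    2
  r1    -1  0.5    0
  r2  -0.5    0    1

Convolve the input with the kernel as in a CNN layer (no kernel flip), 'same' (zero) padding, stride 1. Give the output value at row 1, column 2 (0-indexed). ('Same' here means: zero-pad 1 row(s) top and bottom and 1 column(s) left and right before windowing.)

The receptive field on the zero-padded input at this output position is [0.2 0.9 5.8 / 5.1 0.8 1.7 / 4.8 2.3 -0.6]. Elementwise product with the kernel and sum: 0.2·0.5 + 0.9·0.5 + 5.8·2 + 5.1·-1 + 0.8·0.5 + 4.8·-0.5 + -0.6·1.

4.45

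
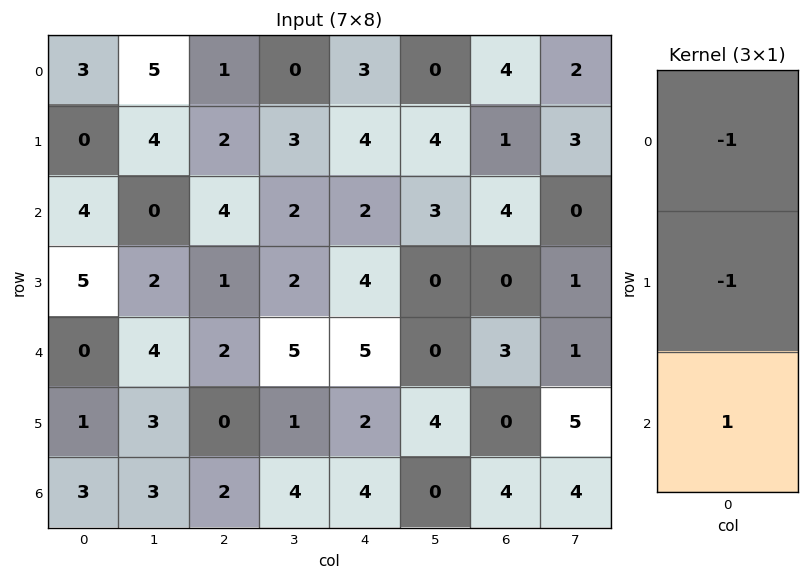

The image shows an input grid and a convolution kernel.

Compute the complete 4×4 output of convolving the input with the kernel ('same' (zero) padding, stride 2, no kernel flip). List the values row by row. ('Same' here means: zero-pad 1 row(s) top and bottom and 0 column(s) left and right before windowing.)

-3 1 1 -3
1 -5 -2 -5
-4 -3 -7 -3
-4 -2 -6 -4

Output[0,0]: The receptive field on the zero-padded input at this output position is [0 / 3 / 0]. Elementwise product with the kernel and sum: 0·-1 + 3·-1 + 0·1.
Output[0,1]: The receptive field on the zero-padded input at this output position is [0 / 1 / 2]. Elementwise product with the kernel and sum: 0·-1 + 1·-1 + 2·1.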